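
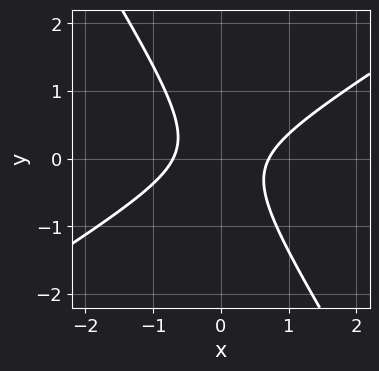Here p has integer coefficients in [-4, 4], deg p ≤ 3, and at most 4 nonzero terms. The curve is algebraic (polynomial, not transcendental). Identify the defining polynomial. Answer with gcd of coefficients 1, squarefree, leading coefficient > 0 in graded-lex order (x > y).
2*x^2 - 2*x*y - 2*y^2 - 1

First, degree: a generic line meets the curve in up to 2 points, so deg p = 2.
Next, against the integer gridlines: no y-intercept at any integer in the box.
Finally, matching integer coefficients to the picture gives p.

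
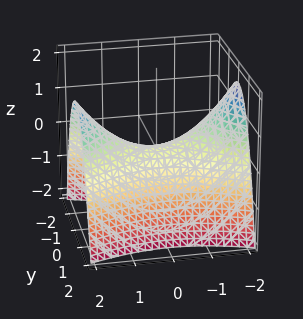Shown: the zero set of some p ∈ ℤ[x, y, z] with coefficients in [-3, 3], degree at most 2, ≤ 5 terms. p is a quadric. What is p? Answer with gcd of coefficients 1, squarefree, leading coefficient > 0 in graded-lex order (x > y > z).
(a) The degree is 2 — a hyperbolic paraboloid; a quadric.
(b) Symmetries: it's symmetric under y → −y, forcing even powers of y; the x ↦ −x reflection is a symmetry, so x appears only in even powers.
(c) Checking where it meets the axes: one x-axis crossing is at x = 0; it crosses the z-axis at the gridline z = 0.
(d) The integer polynomial consistent with all of this is the stated p.

x^2 - 3*y^2 - 3*z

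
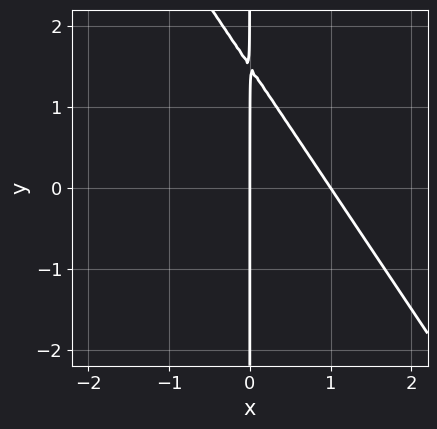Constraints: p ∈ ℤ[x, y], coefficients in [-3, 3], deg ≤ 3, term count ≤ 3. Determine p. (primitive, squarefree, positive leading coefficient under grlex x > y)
3*x^2 + 2*x*y - 3*x

The degree is 2 — the shape is more complex than any degree-1 curve.
From the axis intercepts and sections: every point of the y-axis in the box is on the curve; among the integer gridlines, it crosses the x-axis at x ∈ {0, 1}.
Solving for integer coefficients yields p as stated.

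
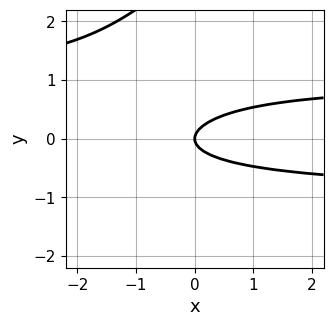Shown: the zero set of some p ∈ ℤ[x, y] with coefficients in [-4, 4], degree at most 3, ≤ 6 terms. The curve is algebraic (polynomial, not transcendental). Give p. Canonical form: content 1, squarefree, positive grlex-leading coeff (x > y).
x*y^2 - y^3 + 3*y^2 - x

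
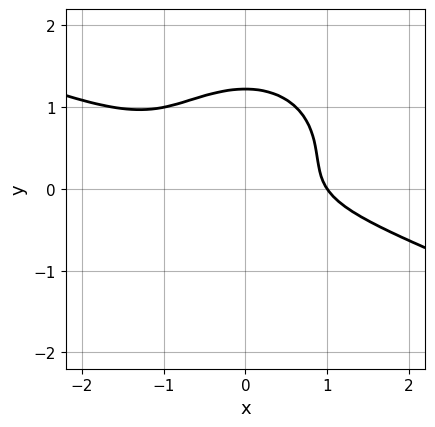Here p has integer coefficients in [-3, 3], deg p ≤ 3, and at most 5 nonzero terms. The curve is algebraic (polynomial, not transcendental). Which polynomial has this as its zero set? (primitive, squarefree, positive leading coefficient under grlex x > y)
(a) The degree is 3 — a generic line meets the curve in up to 3 points.
(b) From the axis intercepts and sections: it crosses the x-axis at the gridline x = 1.
(c) Solving for integer coefficients yields p as stated.

x^3 + 2*x^2*y + 3*y^3 - 3*y^2 - 1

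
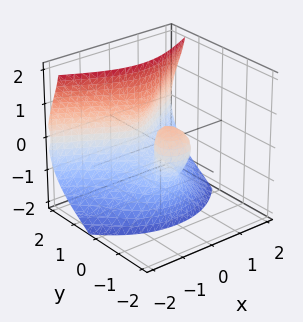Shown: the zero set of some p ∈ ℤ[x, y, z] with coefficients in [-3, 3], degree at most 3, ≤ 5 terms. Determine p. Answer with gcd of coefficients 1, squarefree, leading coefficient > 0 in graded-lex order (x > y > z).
deg p = 3.
Checking where it meets the axes: the y-axis gridline crossings are at y ∈ {-1, 0, 1}; it crosses the x-axis at the gridline x = 0; it crosses the z-axis at the gridline z = 0.
Fitting integer coefficients to these (and the overall shape) gives p.

2*y^3 + 3*y*z^2 - z^3 - 3*x^2 - 2*y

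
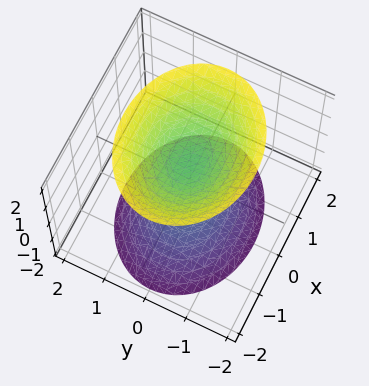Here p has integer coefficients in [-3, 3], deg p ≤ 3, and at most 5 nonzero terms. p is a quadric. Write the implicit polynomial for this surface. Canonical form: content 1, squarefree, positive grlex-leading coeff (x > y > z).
2*x^2 + 3*y^2 - 2*z^2 + 2

I count 2 distinct pieces. Treating them together as one polynomial.
The degree is 2 — two sheets facing apart; a quadric.
Symmetries: mirror symmetry x ↦ −x ⇒ only even powers of x; mirror symmetry y ↦ −y ⇒ only even powers of y; the z ↦ −z reflection is a symmetry, so z appears only in even powers.
Against the integer gridlines: it misses every integer gridline on the x-axis; among the integer gridlines, it crosses the z-axis at z ∈ {-1, 1}; the surface avoids every integer y-axis point in the box.
Solving for integer coefficients yields p as stated.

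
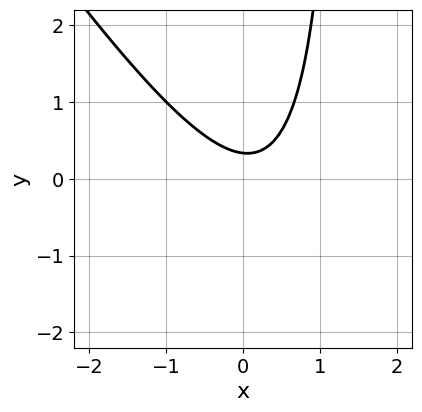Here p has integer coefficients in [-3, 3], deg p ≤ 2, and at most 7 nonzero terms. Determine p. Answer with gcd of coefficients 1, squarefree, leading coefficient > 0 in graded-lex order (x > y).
3*x^2 + 2*x*y - x - 3*y + 1

(a) The degree is 2 — the shape is more complex than any degree-1 curve.
(b) From the axis intercepts and sections: the curve avoids every integer x-axis point in the box.
(c) Together with the visible shape, these determine p as stated.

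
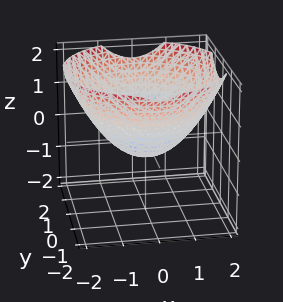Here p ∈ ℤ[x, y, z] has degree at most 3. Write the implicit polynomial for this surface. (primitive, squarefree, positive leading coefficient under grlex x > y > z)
x^2 + y^2 - 2*z - 1

First, deg p = 2.
Next, symmetries: rotational symmetry about the z-axis ⇒ p depends on x, y only through x² + y².
Next, checking where it meets the axes: among the integer gridlines, it crosses the x-axis at x ∈ {-1, 1}; the y-axis gridline crossings are at y ∈ {-1, 1}; a circular section at z = 1 has radius between 1 and 2.
Finally, putting this together gives p.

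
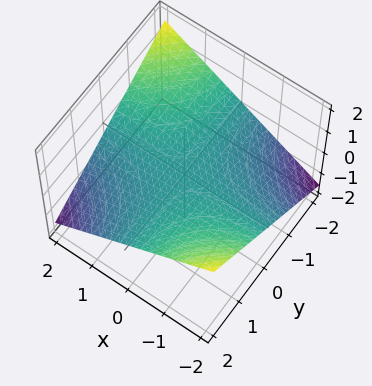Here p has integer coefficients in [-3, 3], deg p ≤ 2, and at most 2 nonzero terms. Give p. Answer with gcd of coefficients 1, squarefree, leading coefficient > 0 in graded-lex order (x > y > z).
x*y + 3*z

deg p = 2.
Checking where it meets the axes: one z-axis crossing is at z = 0; the visible x-axis segment lies entirely on the surface; every point of the y-axis in the box is on the surface.
Together with the visible shape, these determine p as stated.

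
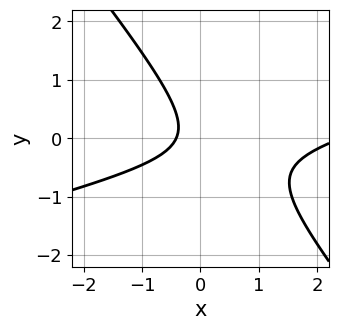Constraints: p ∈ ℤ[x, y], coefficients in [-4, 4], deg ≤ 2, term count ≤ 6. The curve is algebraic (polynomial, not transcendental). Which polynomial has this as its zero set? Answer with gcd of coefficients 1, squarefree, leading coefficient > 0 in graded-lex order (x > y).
x^2 - 3*x*y - 3*y^2 - 2*x - 1

(a) deg p = 2.
(b) From the visible intercepts: no y-intercept at any integer in the box.
(c) These observations pin down the coefficients.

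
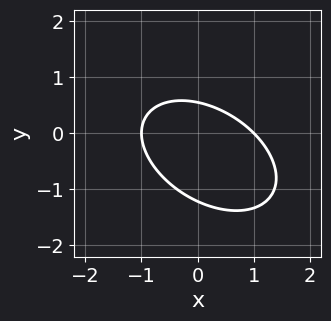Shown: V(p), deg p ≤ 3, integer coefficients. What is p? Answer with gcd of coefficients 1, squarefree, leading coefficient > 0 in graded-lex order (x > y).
deg p = 2. A generic line meets the curve in up to 2 points.
From the visible intercepts: among the integer gridlines, it crosses the x-axis at x ∈ {-1, 1}.
Solving for integer coefficients yields p as stated.

2*x^2 + 2*x*y + 3*y^2 + 2*y - 2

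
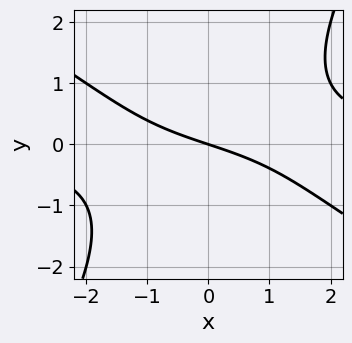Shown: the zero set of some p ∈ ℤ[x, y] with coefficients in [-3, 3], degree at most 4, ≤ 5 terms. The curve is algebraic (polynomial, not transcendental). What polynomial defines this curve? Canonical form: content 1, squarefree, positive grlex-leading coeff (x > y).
First, degree: the shape is more complex than any degree-2 curve, so deg p = 3.
Then, reading off the gridlines: it meets the y-axis at y = 0 (among the integer gridlines); one x-axis crossing is at x = 0.
Finally, putting this together gives p.

x^2*y + x*y^2 - y^3 - x - 3*y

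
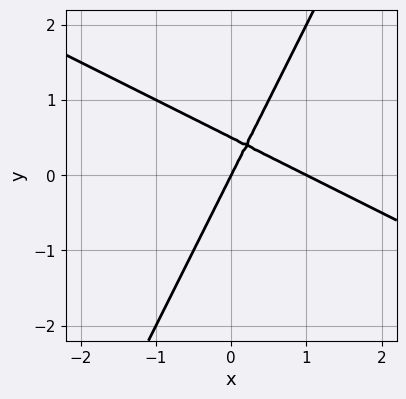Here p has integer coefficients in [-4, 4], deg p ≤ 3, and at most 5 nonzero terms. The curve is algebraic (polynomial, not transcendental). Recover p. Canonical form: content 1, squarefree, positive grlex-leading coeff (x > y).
The degree is 2 — no degree-1 curve has this shape.
From the visible intercepts: one y-axis crossing is at y = 0; the x-axis gridline crossings are at x ∈ {0, 1}.
The integer polynomial consistent with all of this is the stated p.

2*x^2 + 3*x*y - 2*y^2 - 2*x + y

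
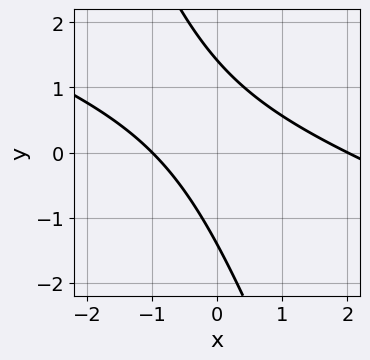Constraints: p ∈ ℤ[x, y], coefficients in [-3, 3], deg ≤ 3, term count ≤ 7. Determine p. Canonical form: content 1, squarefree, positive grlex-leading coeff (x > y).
1. Degree: no degree-1 curve has this shape, so deg p = 2.
2. From the visible intercepts: the x-axis gridline crossings are at x ∈ {-1, 2}.
3. Together with the visible shape, these determine p as stated.

x^2 + 3*x*y + y^2 - x - 2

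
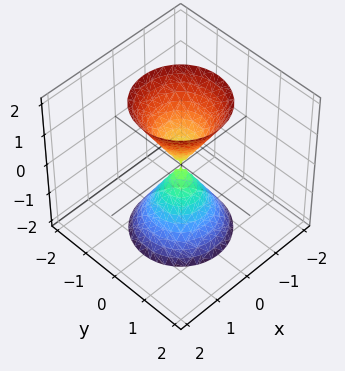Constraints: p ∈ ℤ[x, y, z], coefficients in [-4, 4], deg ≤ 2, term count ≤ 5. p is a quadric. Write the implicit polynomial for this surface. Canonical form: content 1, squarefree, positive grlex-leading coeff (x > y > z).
There are 2 components.
Degree: a double cone through the origin; a quadric, so deg p = 2.
Symmetries: mirror symmetry z ↦ −z ⇒ only even powers of z; the z-axis is an axis of rotation, so x and y enter only as x² + y².
From the visible intercepts: one z-axis crossing is at z = 0; it crosses the y-axis at the gridline y = 0; it meets the x-axis at x = 0 (among the integer gridlines); a circular section at z = 2 has radius between 1 and 2.
These observations pin down the coefficients.

3*x^2 + 3*y^2 - z^2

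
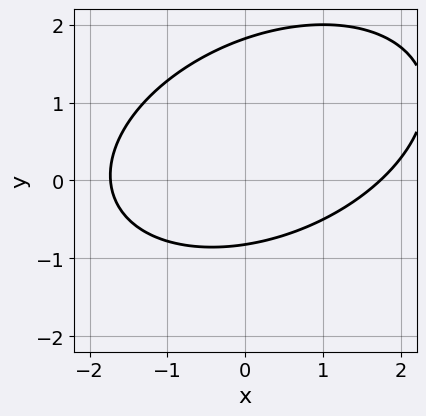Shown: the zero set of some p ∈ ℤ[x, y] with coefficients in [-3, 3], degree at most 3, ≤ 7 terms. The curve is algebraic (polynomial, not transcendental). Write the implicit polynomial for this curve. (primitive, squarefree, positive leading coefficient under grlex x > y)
The degree is 2 — the shape is more complex than any degree-1 curve.
Solving for integer coefficients yields p as stated.

x^2 - x*y + 2*y^2 - 2*y - 3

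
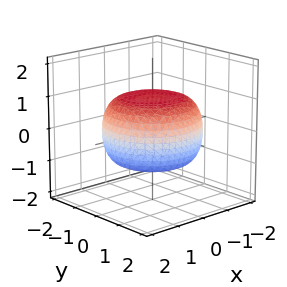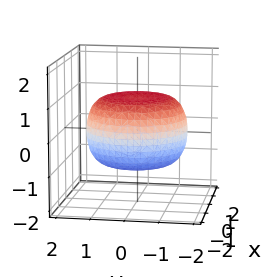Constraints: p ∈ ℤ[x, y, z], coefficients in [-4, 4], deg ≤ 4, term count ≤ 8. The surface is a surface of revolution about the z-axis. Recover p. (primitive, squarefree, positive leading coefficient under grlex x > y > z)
x^4 + 2*x^2*y^2 + y^4 - x^2 - y^2 + 3*z^2 - 3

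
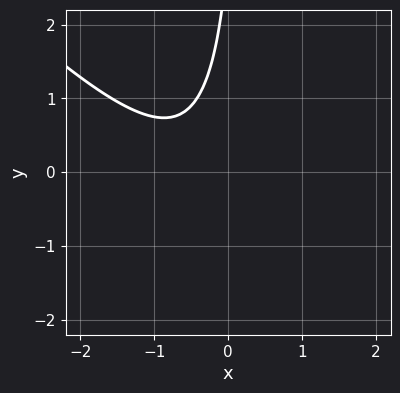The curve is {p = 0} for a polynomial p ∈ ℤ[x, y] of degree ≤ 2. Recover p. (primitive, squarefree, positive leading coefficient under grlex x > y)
3*x^2 + 3*x*y + 3*x - y + 3

1. Degree: a generic line meets the curve in up to 2 points, so deg p = 2.
2. Reading off the gridlines: no y-intercept at any integer in the box; it misses every integer gridline on the x-axis.
3. Solving for integer coefficients yields p as stated.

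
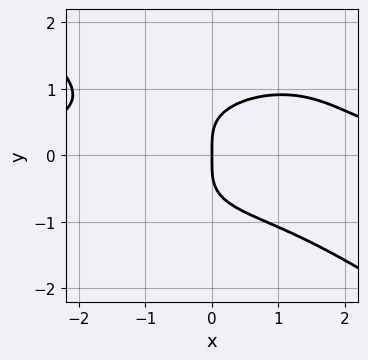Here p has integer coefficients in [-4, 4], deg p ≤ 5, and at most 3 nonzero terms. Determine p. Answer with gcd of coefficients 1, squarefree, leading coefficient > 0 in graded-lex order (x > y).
x^3*y + 3*y^4 - 3*x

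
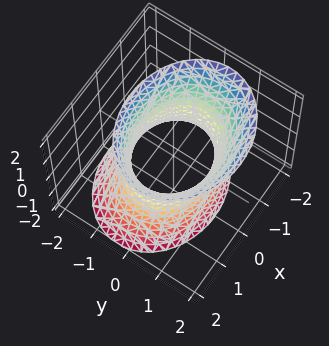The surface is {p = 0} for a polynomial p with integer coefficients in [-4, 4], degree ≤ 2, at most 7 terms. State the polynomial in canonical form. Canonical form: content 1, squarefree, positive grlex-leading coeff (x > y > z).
First, the degree is 2 — a generic line meets the surface in up to 2 points.
Then, checking where it meets the axes: it misses every integer gridline on the z-axis; the y-axis gridline crossings are at y ∈ {-1, 1}.
Finally, fitting integer coefficients to these (and the overall shape) gives p.

2*x^2 + 3*y^2 - y*z - z^2 - 3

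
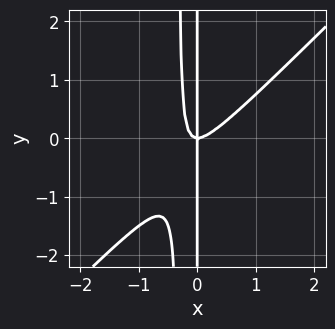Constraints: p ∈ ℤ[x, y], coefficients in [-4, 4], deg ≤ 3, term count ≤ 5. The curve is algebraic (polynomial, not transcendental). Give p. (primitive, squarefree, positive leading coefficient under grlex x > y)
3*x^3 - 3*x^2*y - x*y

1. Degree: the shape is more complex than any degree-2 curve, so deg p = 3.
2. Reading off the gridlines: every point of the y-axis in the box is on the curve; it crosses the x-axis at the gridline x = 0.
3. Assembling these constraints gives the stated polynomial.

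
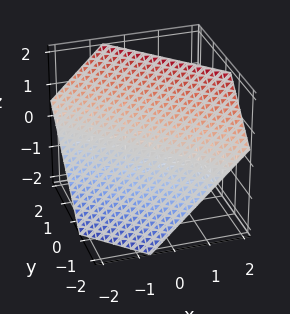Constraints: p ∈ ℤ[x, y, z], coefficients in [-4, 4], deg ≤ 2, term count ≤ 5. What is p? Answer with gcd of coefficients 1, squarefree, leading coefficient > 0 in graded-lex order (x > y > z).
First, degree: every cross-section is a straight line — this is a plane, so deg p = 1.
Finally, putting this together gives p.

3*x + 3*y - 3*z + 2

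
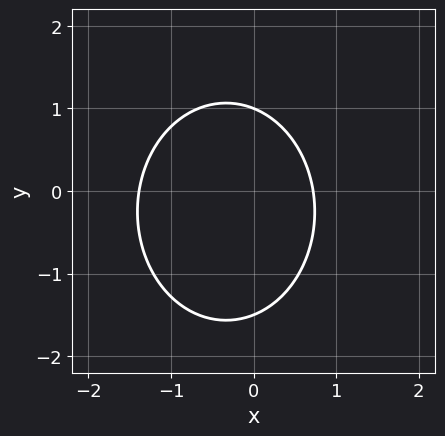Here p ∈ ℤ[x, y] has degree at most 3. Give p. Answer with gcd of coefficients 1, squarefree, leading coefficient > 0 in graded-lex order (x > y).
3*x^2 + 2*y^2 + 2*x + y - 3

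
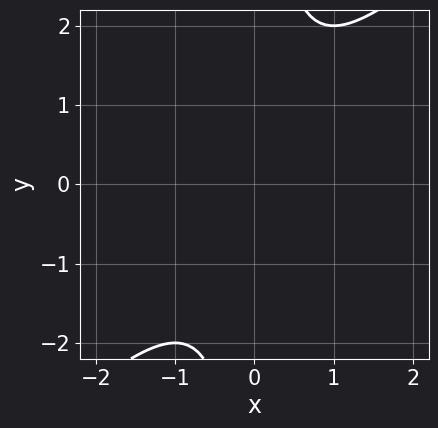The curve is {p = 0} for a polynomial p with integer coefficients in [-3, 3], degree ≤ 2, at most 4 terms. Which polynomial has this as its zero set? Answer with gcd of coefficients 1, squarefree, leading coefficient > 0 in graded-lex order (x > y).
x^2 - x*y + 1

(a) deg p = 2. A generic line meets the curve in up to 2 points.
(b) From the axis intercepts and sections: it misses every integer gridline on the x-axis; it misses every integer gridline on the y-axis.
(c) Putting this together gives p.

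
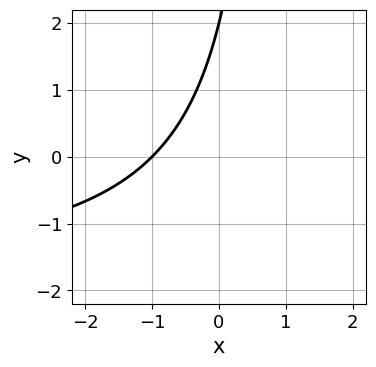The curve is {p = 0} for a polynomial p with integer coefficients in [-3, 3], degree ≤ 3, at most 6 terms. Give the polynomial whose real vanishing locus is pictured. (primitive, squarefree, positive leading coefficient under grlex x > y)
x*y + 2*x - y + 2

First, degree: a generic line meets the curve in up to 2 points, so deg p = 2.
Then, from the visible intercepts: it meets the x-axis at x = -1 (among the integer gridlines); it crosses the y-axis at the gridline y = 2.
Finally, the integer polynomial consistent with all of this is the stated p.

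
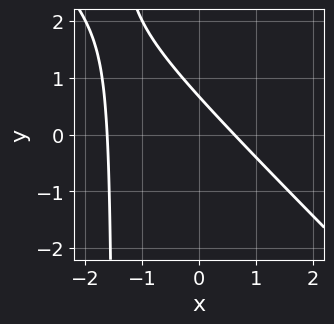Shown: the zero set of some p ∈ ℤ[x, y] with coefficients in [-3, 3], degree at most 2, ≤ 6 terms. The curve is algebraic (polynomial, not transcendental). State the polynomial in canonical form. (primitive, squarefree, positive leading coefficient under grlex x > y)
(a) Degree: no degree-1 curve has this shape, so deg p = 2.
(b) The integer polynomial consistent with all of this is the stated p.

2*x^2 + 2*x*y + 2*x + 3*y - 2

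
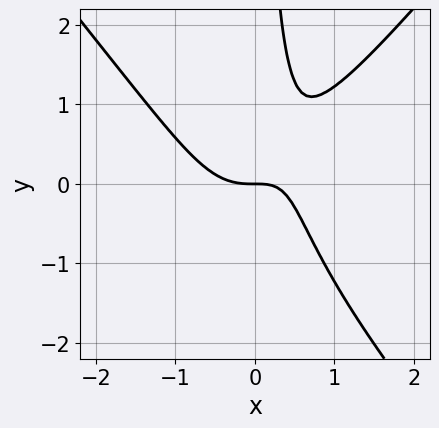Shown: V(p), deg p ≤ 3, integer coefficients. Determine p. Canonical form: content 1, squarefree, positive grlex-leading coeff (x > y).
3*x^3 - 2*x*y^2 - 2*x*y + 2*y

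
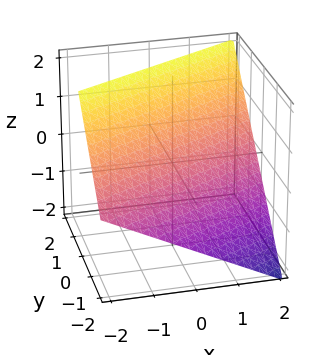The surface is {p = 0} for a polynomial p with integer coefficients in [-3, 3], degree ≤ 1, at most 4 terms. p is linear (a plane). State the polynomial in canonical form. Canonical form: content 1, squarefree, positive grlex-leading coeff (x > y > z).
(a) deg p = 1.
(b) Checking where it meets the axes: one z-axis crossing is at z = 1; it crosses the x-axis at the gridline x = 2; it meets the y-axis at y = -1 (among the integer gridlines).
(c) Fitting integer coefficients to these (and the overall shape) gives p.

x - 2*y + 2*z - 2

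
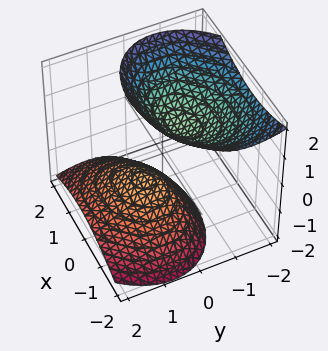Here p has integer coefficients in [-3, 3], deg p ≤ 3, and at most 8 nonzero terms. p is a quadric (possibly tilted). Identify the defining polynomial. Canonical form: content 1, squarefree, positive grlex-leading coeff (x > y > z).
2*x^2 - x*y + 3*y^2 + 3*y*z - 2*z^2 + 2

First, I count 2 distinct pieces. Treating them together as one polynomial.
Next, degree: no degree-1 surface has this shape, so deg p = 2.
Then, observable constraints: it misses every integer gridline on the y-axis; the z-axis gridline crossings are at z ∈ {-1, 1}.
Finally, assembling these constraints gives the stated polynomial.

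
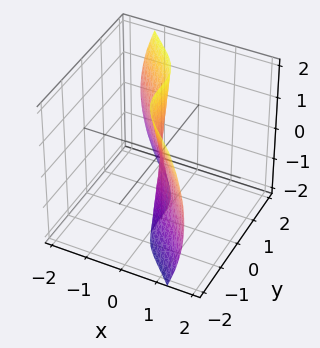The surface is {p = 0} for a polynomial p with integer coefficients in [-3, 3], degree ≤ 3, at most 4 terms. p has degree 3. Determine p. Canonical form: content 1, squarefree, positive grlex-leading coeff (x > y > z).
2*x^3 + x*z^2 + y^3

(a) deg p = 3. The shape is more complex than any degree-2 surface.
(b) Checking where it meets the axes: it meets the y-axis at y = 0 (among the integer gridlines); it meets the x-axis at x = 0 (among the integer gridlines); every point of the z-axis in the box is on the surface.
(c) Matching integer coefficients to the picture gives p.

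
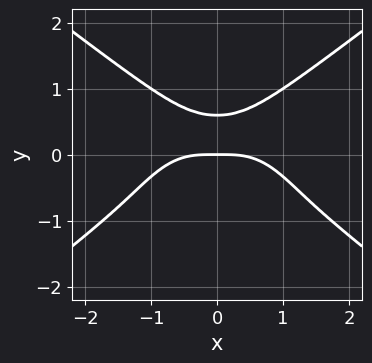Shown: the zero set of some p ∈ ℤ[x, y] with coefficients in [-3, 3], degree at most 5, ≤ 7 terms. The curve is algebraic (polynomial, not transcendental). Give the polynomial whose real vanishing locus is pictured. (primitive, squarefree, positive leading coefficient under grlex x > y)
First, the degree is 4 — no degree-3 curve has this shape.
Next, symmetries: it's symmetric under x → −x, forcing even powers of x.
Next, observable constraints: one y-axis crossing is at y = 0; one x-axis crossing is at x = 0.
Finally, matching integer coefficients to the picture gives p.

x^4 - 3*y^4 + 2*x^2*y - y^3 + y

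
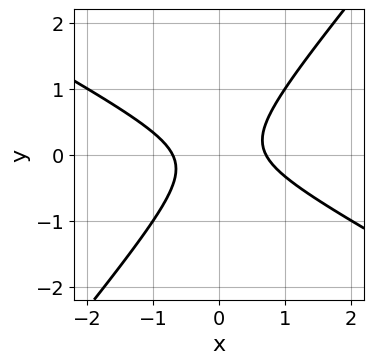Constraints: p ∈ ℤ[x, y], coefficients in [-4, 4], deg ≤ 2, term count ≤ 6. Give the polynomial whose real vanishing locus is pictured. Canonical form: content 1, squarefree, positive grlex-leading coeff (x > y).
2*x^2 + 2*x*y - 3*y^2 - 1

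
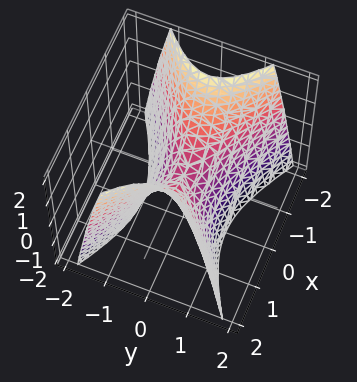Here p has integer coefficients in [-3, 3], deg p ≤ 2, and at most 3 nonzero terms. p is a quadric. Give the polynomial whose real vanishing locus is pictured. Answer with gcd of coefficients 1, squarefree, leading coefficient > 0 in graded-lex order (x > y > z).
x^2 - 2*y^2 - z

(a) The degree is 2 — a saddle surface; a quadric.
(b) Symmetries: it's symmetric under x → −x, forcing even powers of x; the y ↦ −y reflection is a symmetry, so y appears only in even powers.
(c) Reading off the gridlines: it meets the z-axis at z = 0 (among the integer gridlines); it crosses the y-axis at the gridline y = 0.
(d) Putting this together gives p.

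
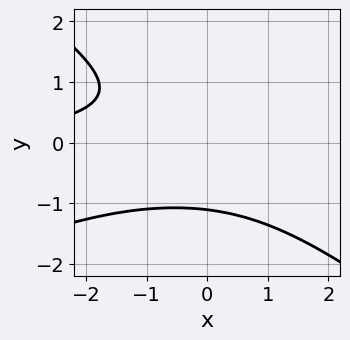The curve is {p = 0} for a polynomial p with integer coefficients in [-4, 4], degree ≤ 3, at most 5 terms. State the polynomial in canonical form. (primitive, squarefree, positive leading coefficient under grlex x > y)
First, degree: no degree-2 curve has this shape, so deg p = 3.
Next, checking where it meets the axes: the curve avoids every integer x-axis point in the box.
Finally, these observations pin down the coefficients.

x^2*y - x*y^2 - 3*y^3 + y - 3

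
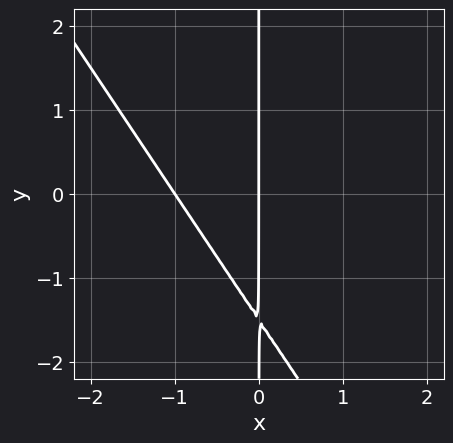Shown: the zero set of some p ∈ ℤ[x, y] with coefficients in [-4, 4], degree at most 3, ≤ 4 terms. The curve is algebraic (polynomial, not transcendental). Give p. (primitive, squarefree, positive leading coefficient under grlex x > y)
The degree is 2 — no degree-1 curve has this shape.
Checking where it meets the axes: every point of the y-axis in the box is on the curve; the x-axis gridline crossings are at x ∈ {-1, 0}.
Solving for integer coefficients yields p as stated.

3*x^2 + 2*x*y + 3*x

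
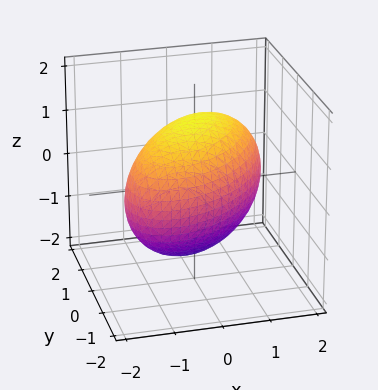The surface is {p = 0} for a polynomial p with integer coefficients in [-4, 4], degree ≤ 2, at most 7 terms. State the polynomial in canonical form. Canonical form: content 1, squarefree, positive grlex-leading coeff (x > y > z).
x^2 - x*y + y^2 + z^2 - 2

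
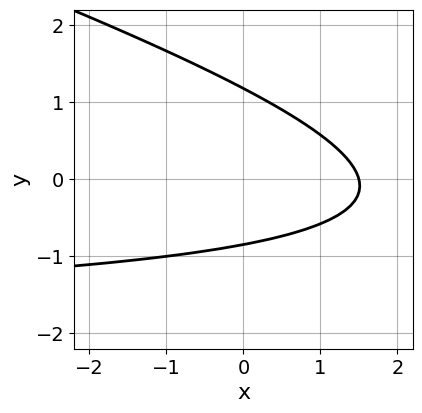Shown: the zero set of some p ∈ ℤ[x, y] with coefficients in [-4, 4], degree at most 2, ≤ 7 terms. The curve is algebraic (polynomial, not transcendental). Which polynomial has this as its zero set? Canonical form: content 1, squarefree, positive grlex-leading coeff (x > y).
x*y + 3*y^2 + 2*x - y - 3

(a) The degree is 2 — no degree-1 curve has this shape.
(b) Putting this together gives p.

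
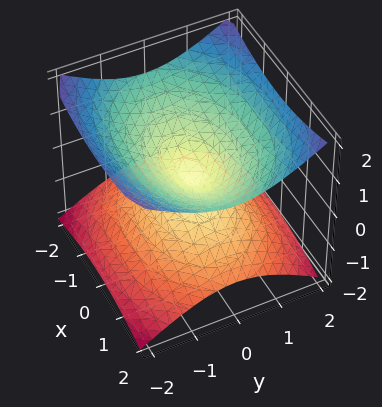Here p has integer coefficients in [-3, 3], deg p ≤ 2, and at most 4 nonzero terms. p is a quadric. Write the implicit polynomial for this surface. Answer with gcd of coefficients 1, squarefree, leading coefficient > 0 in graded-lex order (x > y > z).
x^2 + 2*y^2 - 3*z^2

First, deg p = 2. Two nappes meeting at a single point; a quadric.
Then, symmetries: the y ↦ −y reflection is a symmetry, so y appears only in even powers; it's symmetric under x → −x, forcing even powers of x; the z ↦ −z reflection is a symmetry, so z appears only in even powers.
Next, checking where it meets the axes: one z-axis crossing is at z = 0; it crosses the x-axis at the gridline x = 0; it meets the y-axis at y = 0 (among the integer gridlines).
Finally, the integer polynomial consistent with all of this is the stated p.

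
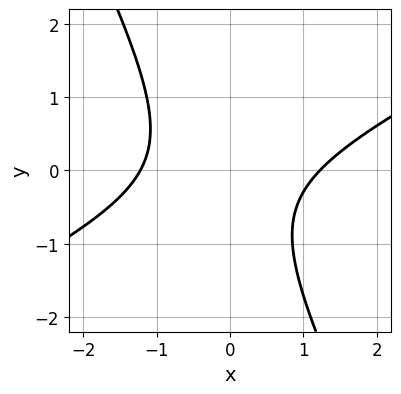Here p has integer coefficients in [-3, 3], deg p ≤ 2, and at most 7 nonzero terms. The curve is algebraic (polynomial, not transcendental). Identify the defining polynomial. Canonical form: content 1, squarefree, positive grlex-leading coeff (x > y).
(a) Degree: no degree-1 curve has this shape, so deg p = 2.
(b) Against the integer gridlines: it misses every integer gridline on the y-axis.
(c) Fitting integer coefficients to these (and the overall shape) gives p.

2*x^2 - 3*x*y - 2*y^2 - y - 3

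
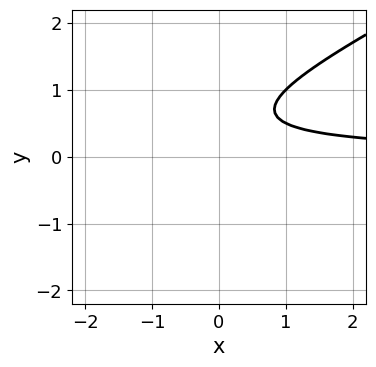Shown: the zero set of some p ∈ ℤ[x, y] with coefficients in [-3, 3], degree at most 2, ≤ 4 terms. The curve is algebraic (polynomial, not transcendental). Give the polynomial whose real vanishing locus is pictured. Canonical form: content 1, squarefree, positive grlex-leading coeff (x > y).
x*y - 2*y^2 + 2*y - 1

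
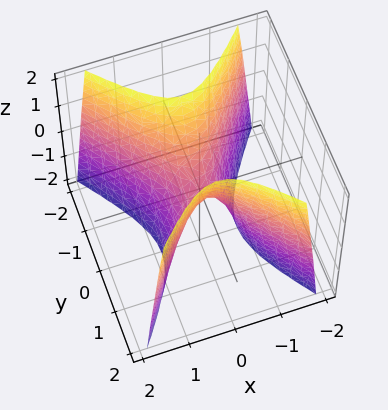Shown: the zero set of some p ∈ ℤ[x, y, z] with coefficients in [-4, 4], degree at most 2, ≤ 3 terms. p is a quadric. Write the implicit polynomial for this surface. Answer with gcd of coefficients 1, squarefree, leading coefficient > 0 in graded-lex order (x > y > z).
3*x^2 - 2*y^2 + z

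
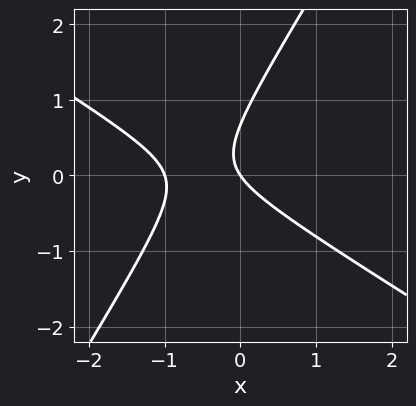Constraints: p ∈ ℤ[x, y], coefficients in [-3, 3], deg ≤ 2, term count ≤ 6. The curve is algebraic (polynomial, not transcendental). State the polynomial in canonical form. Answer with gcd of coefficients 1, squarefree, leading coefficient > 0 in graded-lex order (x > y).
3*x^2 + 3*x*y - 3*y^2 + 3*x + 2*y

First, the degree is 2 — a generic line meets the curve in up to 2 points.
Then, from the visible intercepts: one y-axis crossing is at y = 0; the x-axis gridline crossings are at x ∈ {-1, 0}.
Finally, together with the visible shape, these determine p as stated.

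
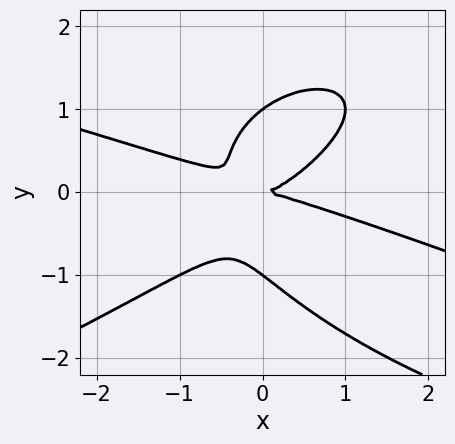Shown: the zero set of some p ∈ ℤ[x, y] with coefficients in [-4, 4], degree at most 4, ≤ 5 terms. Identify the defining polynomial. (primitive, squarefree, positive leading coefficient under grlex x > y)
1. The degree is 4 — no degree-3 curve has this shape.
2. Checking where it meets the axes: it crosses the x-axis at the gridline x = 0; the y-axis gridline crossings are at y ∈ {-1, 0, 1}.
3. Matching integer coefficients to the picture gives p.

2*y^4 + x^3 + 2*x^2*y - 3*x*y^2 - 2*y^2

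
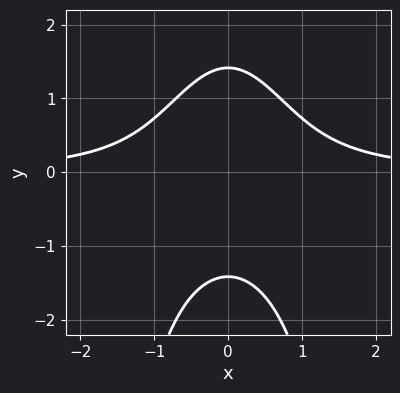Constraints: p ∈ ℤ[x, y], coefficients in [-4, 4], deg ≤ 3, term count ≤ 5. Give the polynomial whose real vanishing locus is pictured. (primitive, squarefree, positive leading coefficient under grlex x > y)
2*x^2*y + y^2 - 2

(a) The degree is 3 — the shape is more complex than any degree-2 curve.
(b) Symmetries: mirror symmetry x ↦ −x ⇒ only even powers of x.
(c) Reading off the gridlines: the curve avoids every integer x-axis point in the box.
(d) Together with the visible shape, these determine p as stated.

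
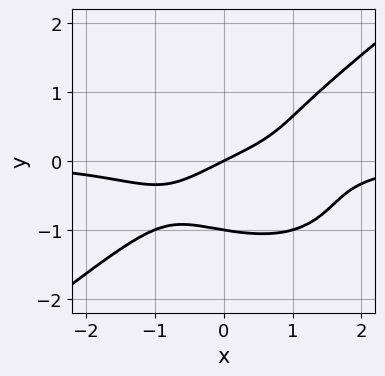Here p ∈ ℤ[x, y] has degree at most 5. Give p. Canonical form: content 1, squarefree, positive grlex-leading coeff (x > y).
x^3*y - 2*y^4 + x - 2*y

First, deg p = 4. No degree-3 curve has this shape.
Next, from the axis intercepts and sections: among the integer gridlines, it crosses the y-axis at y ∈ {-1, 0}; one x-axis crossing is at x = 0.
Finally, assembling these constraints gives the stated polynomial.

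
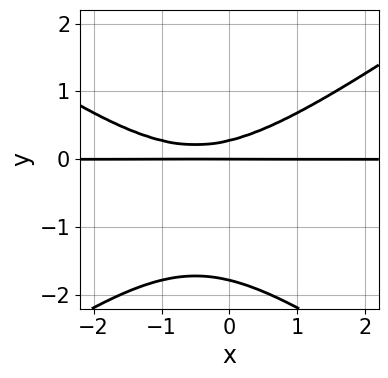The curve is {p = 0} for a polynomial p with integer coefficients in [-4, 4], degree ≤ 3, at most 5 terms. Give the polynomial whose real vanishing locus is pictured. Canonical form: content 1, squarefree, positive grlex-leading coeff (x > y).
x^2*y - 2*y^3 + x*y - 3*y^2 + y

First, degree: the shape is more complex than any degree-2 curve, so deg p = 3.
Next, from the axis intercepts and sections: it meets the y-axis at y = 0 (among the integer gridlines); the visible x-axis segment lies entirely on the curve.
Finally, the integer polynomial consistent with all of this is the stated p.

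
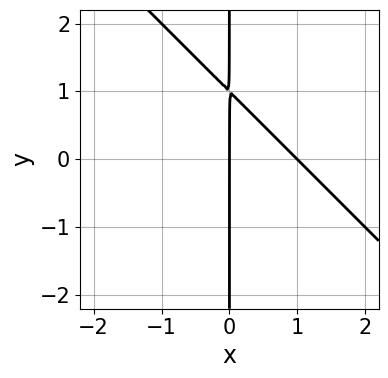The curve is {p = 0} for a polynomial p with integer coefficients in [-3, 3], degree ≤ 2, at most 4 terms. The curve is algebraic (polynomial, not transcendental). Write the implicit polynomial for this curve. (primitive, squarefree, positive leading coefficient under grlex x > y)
deg p = 2.
Observable constraints: every point of the y-axis in the box is on the curve; among the integer gridlines, it crosses the x-axis at x ∈ {0, 1}.
These observations pin down the coefficients.

x^2 + x*y - x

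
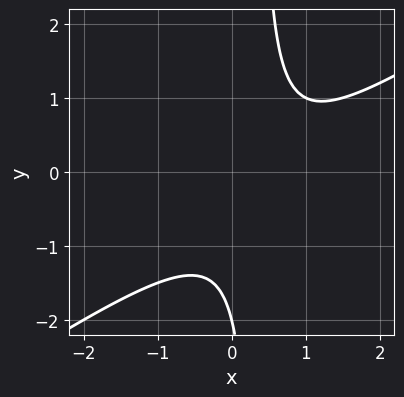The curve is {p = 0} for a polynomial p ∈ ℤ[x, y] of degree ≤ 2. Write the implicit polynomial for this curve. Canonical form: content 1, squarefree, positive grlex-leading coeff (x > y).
2*x^2 - 3*x*y - 2*x + y + 2

1. The degree is 2 — a generic line meets the curve in up to 2 points.
2. Observable constraints: one y-axis crossing is at y = -2; no x-intercept at any integer in the box.
3. Fitting integer coefficients to these (and the overall shape) gives p.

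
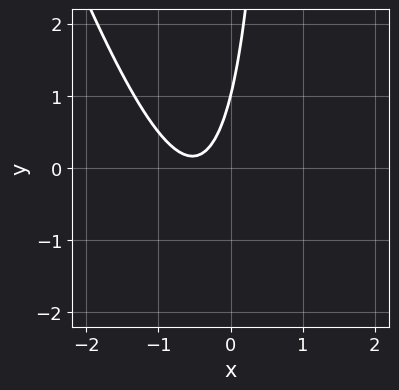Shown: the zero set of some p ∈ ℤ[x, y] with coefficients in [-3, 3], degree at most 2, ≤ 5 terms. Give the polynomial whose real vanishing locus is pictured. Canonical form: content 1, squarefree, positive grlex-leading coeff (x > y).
(a) Degree: no degree-1 curve has this shape, so deg p = 2.
(b) Reading off the gridlines: the curve avoids every integer x-axis point in the box; one y-axis crossing is at y = 1.
(c) Assembling these constraints gives the stated polynomial.

3*x^2 + x*y + 3*x - y + 1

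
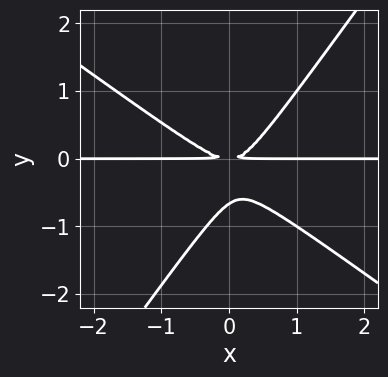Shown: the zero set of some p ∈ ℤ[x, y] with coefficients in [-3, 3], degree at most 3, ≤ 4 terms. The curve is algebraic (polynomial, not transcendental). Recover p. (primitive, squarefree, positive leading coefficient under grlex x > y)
(a) The degree is 3 — a generic line meets the curve in up to 3 points.
(b) Checking where it meets the axes: the visible x-axis segment lies entirely on the curve.
(c) Matching integer coefficients to the picture gives p.

3*x^2*y + 2*x*y^2 - 3*y^3 - 2*y^2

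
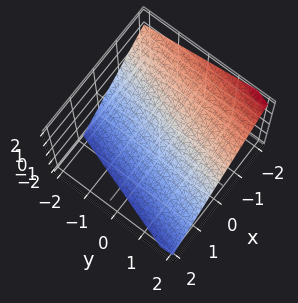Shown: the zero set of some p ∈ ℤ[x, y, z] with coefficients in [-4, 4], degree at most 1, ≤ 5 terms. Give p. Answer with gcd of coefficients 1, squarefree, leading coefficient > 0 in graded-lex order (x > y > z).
3*x - y + 3*z + 2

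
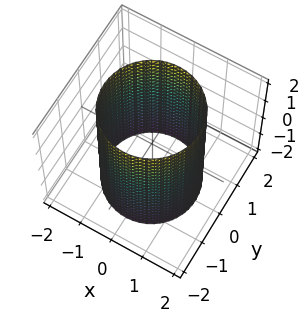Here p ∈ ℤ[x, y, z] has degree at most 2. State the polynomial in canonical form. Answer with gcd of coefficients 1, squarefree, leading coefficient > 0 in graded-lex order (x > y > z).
x^2 + y^2 - 2

1. The degree is 2 — a cylinder; a quadric.
2. Symmetries: every cross-section ⟂ z is a circle, so x, y appear only via x² + y²; the z ↦ −z reflection is a symmetry, so z appears only in even powers.
3. Against the integer gridlines: a circular section at z = -2 has radius between 1 and 2; the surface avoids every integer z-axis point in the box.
4. The integer polynomial consistent with all of this is the stated p.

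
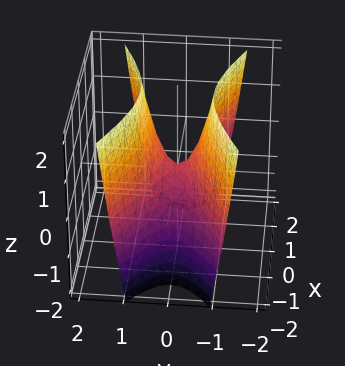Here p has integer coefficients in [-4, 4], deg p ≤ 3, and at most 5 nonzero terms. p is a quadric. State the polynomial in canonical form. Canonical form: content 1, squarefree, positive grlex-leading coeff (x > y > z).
x^2 - 3*y^2 + z

(a) The degree is 2 — a saddle surface; a quadric.
(b) Symmetries: the x ↦ −x reflection is a symmetry, so x appears only in even powers; it's symmetric under y → −y, forcing even powers of y.
(c) From the visible intercepts: one y-axis crossing is at y = 0; one z-axis crossing is at z = 0; it crosses the x-axis at the gridline x = 0.
(d) These observations pin down the coefficients.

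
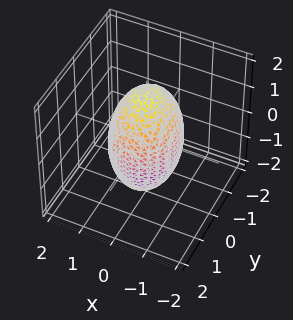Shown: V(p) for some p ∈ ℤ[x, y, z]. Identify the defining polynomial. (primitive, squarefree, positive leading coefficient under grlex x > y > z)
(a) Degree: bounded and convex; a quadric, so deg p = 2.
(b) Symmetries: the z ↦ −z reflection is a symmetry, so z appears only in even powers; the y ↦ −y reflection is a symmetry, so y appears only in even powers; it's symmetric under x → −x, forcing even powers of x.
(c) Checking where it meets the axes: among the integer gridlines, it crosses the x-axis at x ∈ {-1, 1}.
(d) Putting this together gives p.

3*x^2 + 2*y^2 + z^2 - 3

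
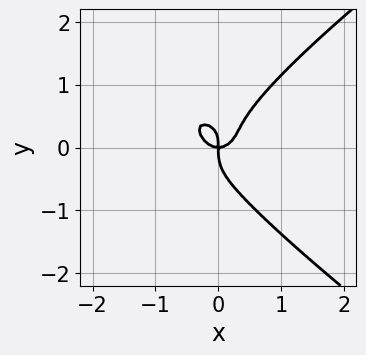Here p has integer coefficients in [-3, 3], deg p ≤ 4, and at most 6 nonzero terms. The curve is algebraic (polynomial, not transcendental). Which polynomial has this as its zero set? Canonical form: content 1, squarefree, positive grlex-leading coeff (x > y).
x^2*y^2 - 2*y^4 + 2*x^3 + x*y^2 - x*y

deg p = 4. No degree-3 curve has this shape.
Observable constraints: it meets the y-axis at y = 0 (among the integer gridlines); it crosses the x-axis at the gridline x = 0.
Fitting integer coefficients to these (and the overall shape) gives p.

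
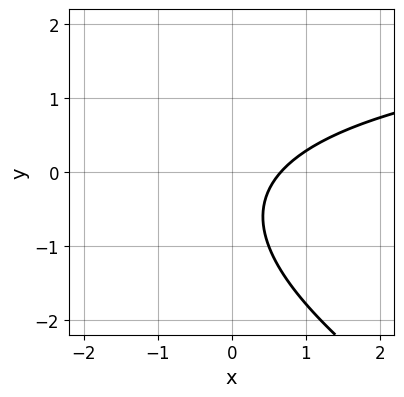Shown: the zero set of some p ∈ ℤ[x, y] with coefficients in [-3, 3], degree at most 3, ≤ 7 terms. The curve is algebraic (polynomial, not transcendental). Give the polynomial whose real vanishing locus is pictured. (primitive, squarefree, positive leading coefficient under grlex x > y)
deg p = 2.
Observable constraints: it misses every integer gridline on the y-axis.
Assembling these constraints gives the stated polynomial.

x*y + 2*y^2 - 3*x + 2*y + 2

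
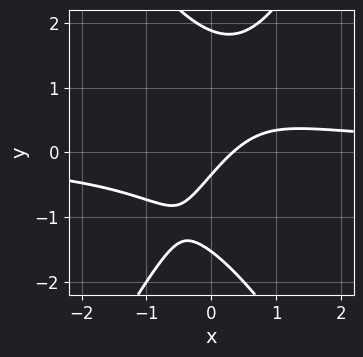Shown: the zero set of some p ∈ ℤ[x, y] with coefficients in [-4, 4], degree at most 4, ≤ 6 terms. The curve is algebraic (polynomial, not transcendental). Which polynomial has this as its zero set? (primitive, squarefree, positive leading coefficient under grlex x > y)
1. deg p = 3. No degree-2 curve has this shape.
2. Matching integer coefficients to the picture gives p.

3*x^2*y - y^3 - 3*x + 3*y + 1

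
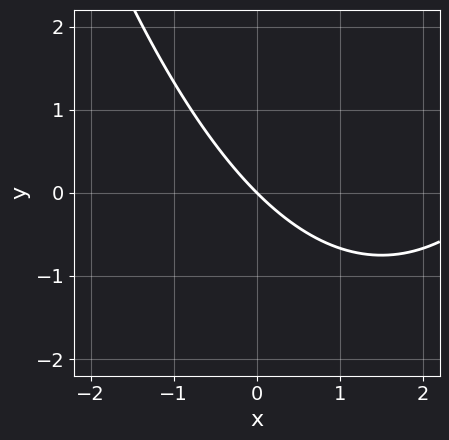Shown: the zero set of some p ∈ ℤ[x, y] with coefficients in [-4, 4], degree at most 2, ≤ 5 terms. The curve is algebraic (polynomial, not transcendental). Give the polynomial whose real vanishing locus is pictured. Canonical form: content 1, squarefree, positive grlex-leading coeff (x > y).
x^2 - 3*x - 3*y

The degree is 2 — a generic line meets the curve in up to 2 points.
From the visible intercepts: it crosses the y-axis at the gridline y = 0; it crosses the x-axis at the gridline x = 0.
Assembling these constraints gives the stated polynomial.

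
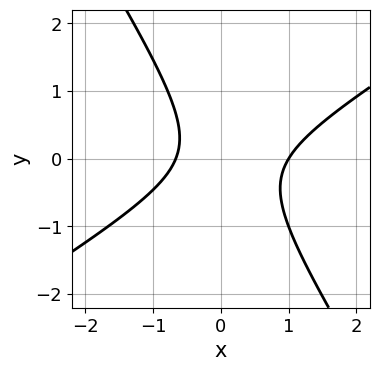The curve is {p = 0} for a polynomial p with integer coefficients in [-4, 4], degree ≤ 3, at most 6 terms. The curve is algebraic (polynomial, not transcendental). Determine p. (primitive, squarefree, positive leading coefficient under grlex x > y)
3*x^2 - 3*x*y - 3*y^2 - x - 2

Degree: a generic line meets the curve in up to 2 points, so deg p = 2.
Checking where it meets the axes: one x-axis crossing is at x = 1; the curve avoids every integer y-axis point in the box.
Fitting integer coefficients to these (and the overall shape) gives p.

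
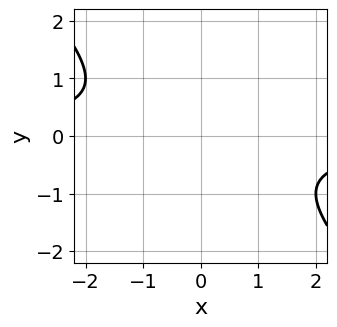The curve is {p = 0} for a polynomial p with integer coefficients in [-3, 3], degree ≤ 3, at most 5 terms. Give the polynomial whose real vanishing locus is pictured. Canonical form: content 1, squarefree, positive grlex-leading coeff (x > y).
x*y + y^2 + 1

Degree: no degree-1 curve has this shape, so deg p = 2.
Against the integer gridlines: the curve avoids every integer y-axis point in the box; the curve avoids every integer x-axis point in the box.
These observations pin down the coefficients.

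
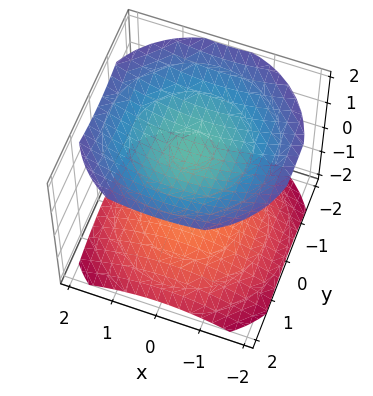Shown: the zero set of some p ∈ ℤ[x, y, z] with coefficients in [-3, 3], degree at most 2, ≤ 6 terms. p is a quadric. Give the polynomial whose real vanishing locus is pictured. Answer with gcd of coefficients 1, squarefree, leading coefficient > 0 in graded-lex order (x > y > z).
x^2 + y^2 - 2*z^2 + 3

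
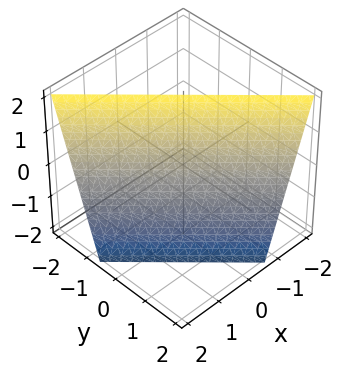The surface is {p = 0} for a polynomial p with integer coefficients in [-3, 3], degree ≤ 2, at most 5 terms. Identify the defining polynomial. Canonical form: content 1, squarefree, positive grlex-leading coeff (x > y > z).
deg p = 1. The surface is flat (a plane).
Against the integer gridlines: it meets the z-axis at z = 2 (among the integer gridlines).
These observations pin down the coefficients.

3*x + 3*y + z - 2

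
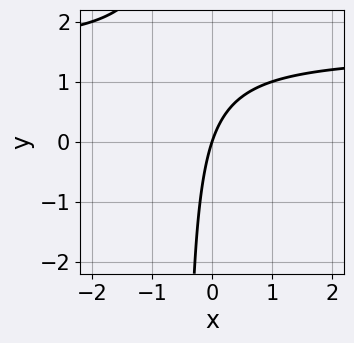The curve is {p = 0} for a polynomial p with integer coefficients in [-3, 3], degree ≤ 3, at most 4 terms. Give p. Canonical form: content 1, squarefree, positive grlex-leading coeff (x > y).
2*x*y - 3*x + y

deg p = 2. A generic line meets the curve in up to 2 points.
Against the integer gridlines: one y-axis crossing is at y = 0; it crosses the x-axis at the gridline x = 0.
Fitting integer coefficients to these (and the overall shape) gives p.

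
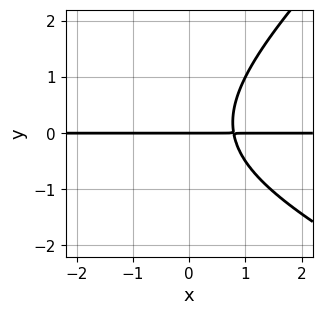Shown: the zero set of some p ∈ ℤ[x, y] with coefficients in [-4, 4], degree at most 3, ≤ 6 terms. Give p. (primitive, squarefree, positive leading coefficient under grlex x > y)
(a) Degree: a generic line meets the curve in up to 3 points, so deg p = 3.
(b) Checking where it meets the axes: every point of the x-axis in the box is on the curve; it crosses the y-axis at the gridline y = 0.
(c) Solving for integer coefficients yields p as stated.

x^2*y + x*y^2 - 2*y^3 + 3*x*y - 3*y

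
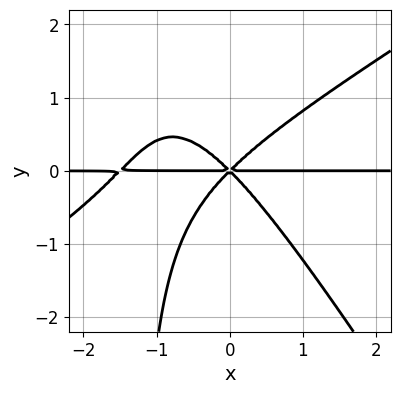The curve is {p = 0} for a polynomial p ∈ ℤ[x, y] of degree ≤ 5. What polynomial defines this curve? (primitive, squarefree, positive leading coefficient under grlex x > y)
The degree is 4 — a generic line meets the curve in up to 4 points.
From the axis intercepts and sections: every point of the x-axis in the box is on the curve; it meets the y-axis at y = 0 (among the integer gridlines).
Putting this together gives p.

2*x^3*y - 2*x^2*y^2 - 2*x*y^3 + 3*x^2*y - 3*y^3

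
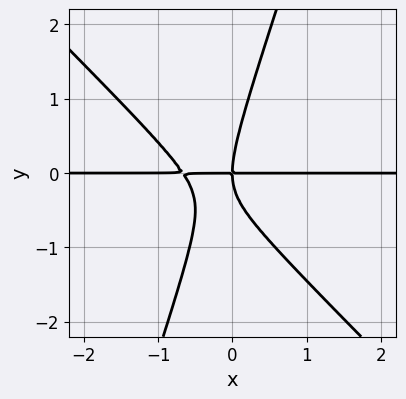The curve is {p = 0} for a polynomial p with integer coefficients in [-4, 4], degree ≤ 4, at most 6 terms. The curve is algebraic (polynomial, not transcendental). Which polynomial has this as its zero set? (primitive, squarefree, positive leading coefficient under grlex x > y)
3*x^2*y + 2*x*y^2 - y^3 + 2*x*y

1. Degree: the shape is more complex than any degree-2 curve, so deg p = 3.
2. From the visible intercepts: it meets the y-axis at y = 0 (among the integer gridlines); every point of the x-axis in the box is on the curve.
3. The integer polynomial consistent with all of this is the stated p.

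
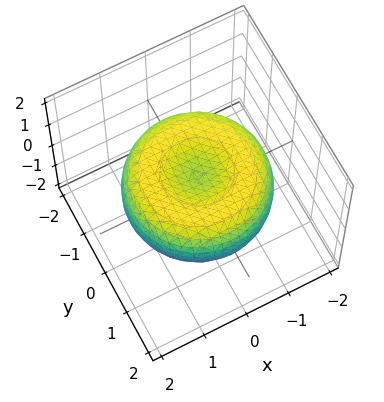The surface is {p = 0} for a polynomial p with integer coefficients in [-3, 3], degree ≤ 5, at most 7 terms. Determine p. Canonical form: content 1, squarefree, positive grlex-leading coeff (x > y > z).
x^4 + 2*x^2*y^2 + y^4 - 2*x^2 - 2*y^2 + 3*z^2 - 1

First, deg p = 4. No degree-3 surface has this shape.
Next, by symmetry, every cross-section ⟂ z is a circle, so x, y appear only via x² + y².
Next, reading off the gridlines: a circular section at z = 0 has radius between 1 and 2.
Finally, fitting integer coefficients to these (and the overall shape) gives p.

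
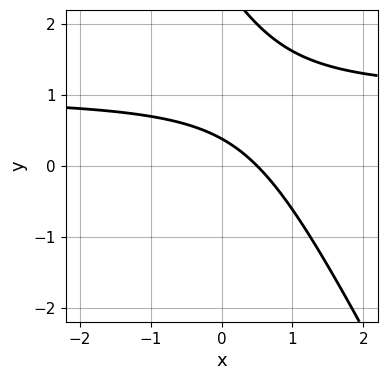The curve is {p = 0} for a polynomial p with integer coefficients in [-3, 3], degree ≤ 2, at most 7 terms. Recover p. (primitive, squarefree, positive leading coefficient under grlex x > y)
Degree: the shape is more complex than any degree-1 curve, so deg p = 2.
Matching integer coefficients to the picture gives p.

2*x*y + y^2 - 2*x - 3*y + 1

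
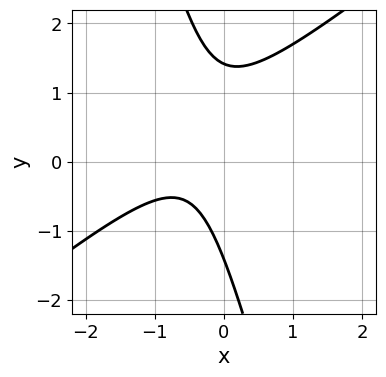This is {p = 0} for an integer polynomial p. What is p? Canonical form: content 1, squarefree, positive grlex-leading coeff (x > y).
First, degree: the shape is more complex than any degree-1 curve, so deg p = 2.
Next, from the visible intercepts: it misses every integer gridline on the x-axis.
Finally, matching integer coefficients to the picture gives p.

3*x^2 - 3*x*y - y^2 + 3*x + 2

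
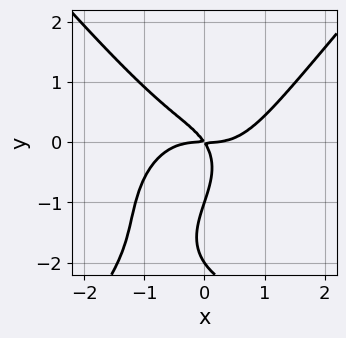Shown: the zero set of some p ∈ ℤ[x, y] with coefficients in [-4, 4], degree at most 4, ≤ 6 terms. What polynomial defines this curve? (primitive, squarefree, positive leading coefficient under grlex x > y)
(a) deg p = 4.
(b) Checking where it meets the axes: it meets the x-axis at x = 0 (among the integer gridlines); the y-axis gridline crossings are at y ∈ {-2, -1, 0}.
(c) Fitting integer coefficients to these (and the overall shape) gives p.

2*x^4 - y^4 - 3*y^3 - 3*x*y - 2*y^2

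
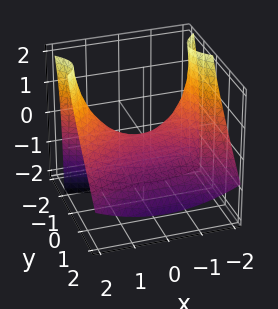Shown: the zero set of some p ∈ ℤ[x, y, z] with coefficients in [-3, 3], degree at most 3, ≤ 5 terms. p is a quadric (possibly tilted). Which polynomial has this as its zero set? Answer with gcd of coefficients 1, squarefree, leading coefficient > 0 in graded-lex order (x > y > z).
x^2 - 3*y^2 - 3*y*z - 3*z

First, the degree is 2 — a generic line meets the surface in up to 2 points.
Next, checking where it meets the axes: one y-axis crossing is at y = 0; it crosses the z-axis at the gridline z = 0; one x-axis crossing is at x = 0.
Finally, solving for integer coefficients yields p as stated.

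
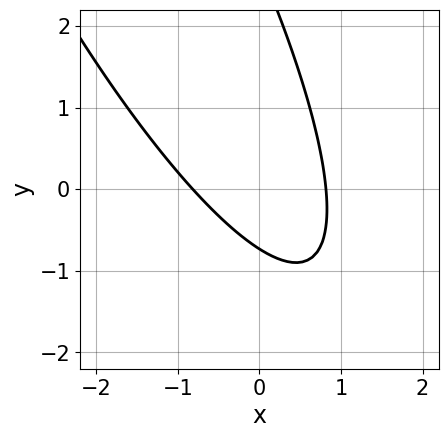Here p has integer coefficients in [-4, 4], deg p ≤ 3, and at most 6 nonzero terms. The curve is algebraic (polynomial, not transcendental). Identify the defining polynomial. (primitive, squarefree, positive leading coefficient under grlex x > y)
Degree: no degree-1 curve has this shape, so deg p = 2.
Matching integer coefficients to the picture gives p.

3*x^2 + 3*x*y + y^2 - 2*y - 2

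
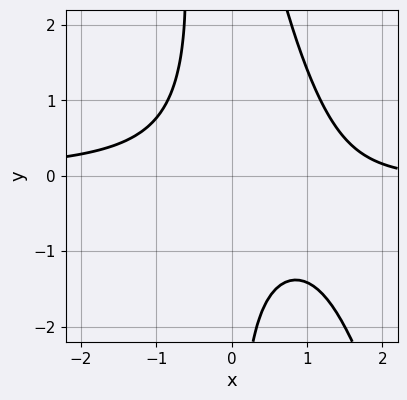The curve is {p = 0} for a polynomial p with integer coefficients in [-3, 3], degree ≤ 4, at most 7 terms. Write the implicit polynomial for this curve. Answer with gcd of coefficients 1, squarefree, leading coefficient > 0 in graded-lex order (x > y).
3*x^2*y + x*y^2 - 3*x*y + x - 3

(a) The degree is 3 — a generic line meets the curve in up to 3 points.
(b) Against the integer gridlines: it misses every integer gridline on the y-axis; the curve avoids every integer x-axis point in the box.
(c) Matching integer coefficients to the picture gives p.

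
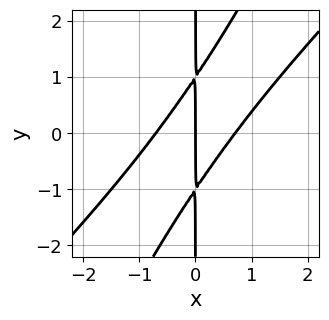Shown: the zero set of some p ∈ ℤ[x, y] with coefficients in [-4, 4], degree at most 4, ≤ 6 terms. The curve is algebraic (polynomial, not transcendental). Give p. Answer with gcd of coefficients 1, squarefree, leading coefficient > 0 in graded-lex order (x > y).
First, the degree is 3 — a generic line meets the curve in up to 3 points.
Then, checking where it meets the axes: one x-axis crossing is at x = 0; the visible y-axis segment lies entirely on the curve.
Finally, together with the visible shape, these determine p as stated.

2*x^3 - 3*x^2*y + x*y^2 - x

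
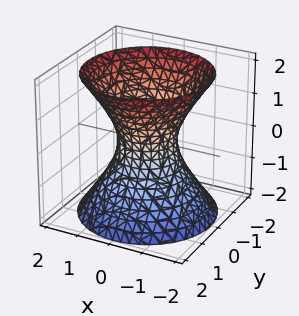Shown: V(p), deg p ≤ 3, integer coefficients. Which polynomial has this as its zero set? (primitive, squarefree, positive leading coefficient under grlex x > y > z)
3*x^2 + 3*y^2 - 2*z^2 - 2

(a) The degree is 2 — an hourglass — one-sheet hyperboloid; a quadric.
(b) Symmetry: every cross-section ⟂ z is a circle, so x, y appear only via x² + y²; mirror symmetry z ↦ −z ⇒ only even powers of z.
(c) Against the integer gridlines: the surface avoids every integer z-axis point in the box; a circular section at z = -1 has radius between 1 and 2.
(d) Putting this together gives p.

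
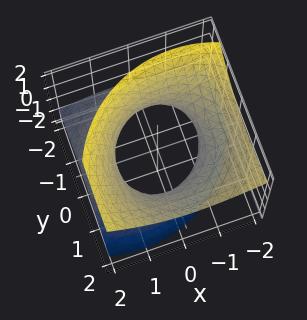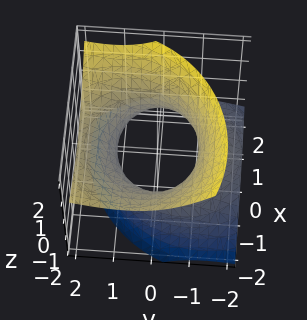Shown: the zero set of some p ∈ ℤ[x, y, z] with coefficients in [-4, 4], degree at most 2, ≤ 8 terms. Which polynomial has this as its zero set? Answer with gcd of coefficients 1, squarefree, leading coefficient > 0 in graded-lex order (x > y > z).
2*x^2 + 2*x*z + 2*y^2 - 3*y*z - 3*z^2 - 3

First, deg p = 2. A generic line meets the surface in up to 2 points.
Then, from the axis intercepts and sections: the surface avoids every integer z-axis point in the box.
Finally, assembling these constraints gives the stated polynomial.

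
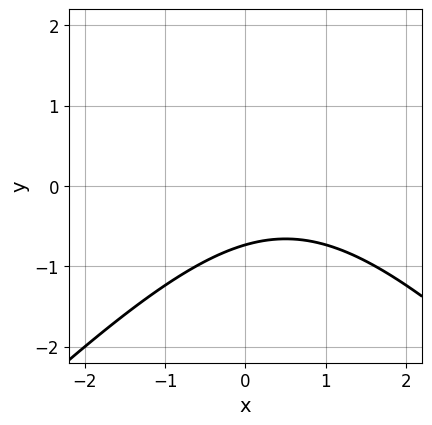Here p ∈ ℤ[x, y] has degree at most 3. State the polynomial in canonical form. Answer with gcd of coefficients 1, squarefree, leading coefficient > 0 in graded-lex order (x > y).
deg p = 2.
Reading off the gridlines: it misses every integer gridline on the x-axis.
Together with the visible shape, these determine p as stated.

x^2 - y^2 - x + 2*y + 2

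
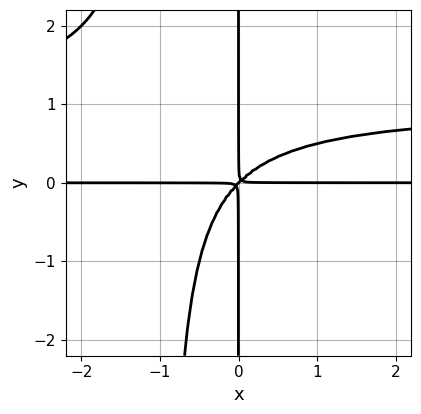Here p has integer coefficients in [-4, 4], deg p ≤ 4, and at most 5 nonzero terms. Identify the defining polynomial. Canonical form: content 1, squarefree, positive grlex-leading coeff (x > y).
x^2*y^2 - x^2*y + x*y^2

1. Degree: a generic line meets the curve in up to 4 points, so deg p = 4.
2. From the visible intercepts: the visible y-axis segment lies entirely on the curve; the visible x-axis segment lies entirely on the curve.
3. These observations pin down the coefficients.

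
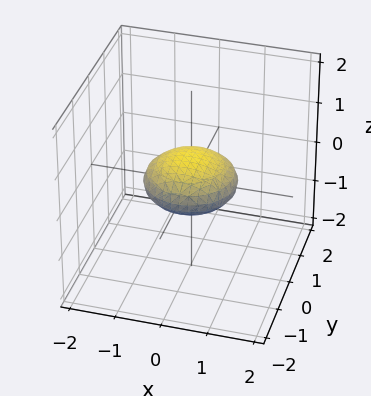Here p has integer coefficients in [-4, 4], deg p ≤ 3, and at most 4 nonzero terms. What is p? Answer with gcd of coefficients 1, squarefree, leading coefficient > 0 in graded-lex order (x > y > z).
x^2 + y^2 + 3*z^2 - 1

The degree is 2 — bounded and convex; a quadric.
Symmetry: the surface is invariant under rotation about z: p = q(x² + y², z); it's symmetric under z → −z, forcing even powers of z.
Against the integer gridlines: among the integer gridlines, it crosses the x-axis at x ∈ {-1, 1}; a circular section at z = 0 has radius exactly 1.
Fitting integer coefficients to these (and the overall shape) gives p. Check: (0, 1, 0) on the y-axis lies on the surface, and p(0, 1, 0) = 0. ✓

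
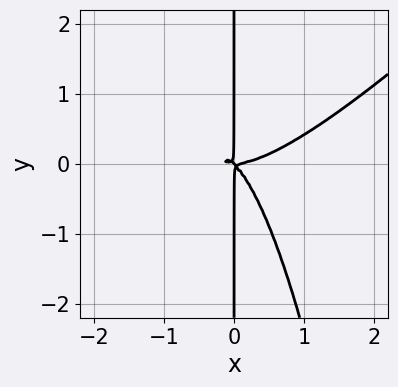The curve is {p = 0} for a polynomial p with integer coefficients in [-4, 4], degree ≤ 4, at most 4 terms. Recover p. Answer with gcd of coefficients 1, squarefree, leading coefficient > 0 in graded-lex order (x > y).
x^4 - x^3*y - x^2*y - x*y^2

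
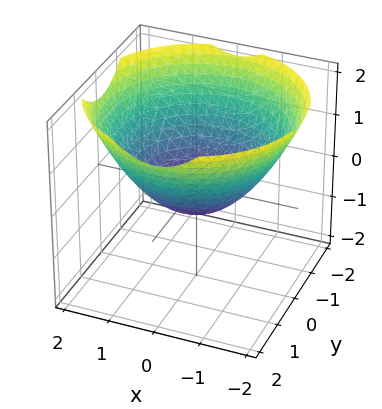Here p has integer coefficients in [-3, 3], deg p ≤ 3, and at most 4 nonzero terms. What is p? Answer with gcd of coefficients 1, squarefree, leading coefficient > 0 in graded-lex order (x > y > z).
First, the degree is 2 — a generic line meets the surface in up to 2 points.
Then, symmetry: the surface is invariant under rotation about z: p = q(x² + y², z).
Then, from the visible intercepts: the y-axis gridline crossings are at y ∈ {-1, 1}; a circular section at z = 1 has radius between 1 and 2.
Finally, the integer polynomial consistent with all of this is the stated p. Check: (-1, 0, 0) on the x-axis lies on the surface, and p(-1, 0, 0) = 0. ✓

x^2 + y^2 - 2*z - 1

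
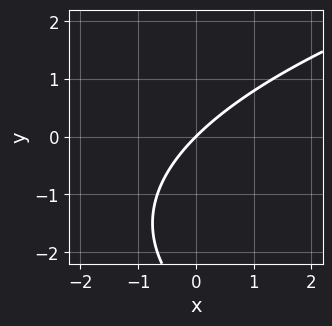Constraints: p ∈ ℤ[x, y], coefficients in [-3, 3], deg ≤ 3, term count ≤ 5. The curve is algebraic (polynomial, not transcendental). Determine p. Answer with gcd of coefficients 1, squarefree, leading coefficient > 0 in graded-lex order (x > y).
y^2 - 3*x + 3*y

1. deg p = 2. A generic line meets the curve in up to 2 points.
2. From the axis intercepts and sections: it crosses the y-axis at the gridline y = 0; it crosses the x-axis at the gridline x = 0.
3. Matching integer coefficients to the picture gives p.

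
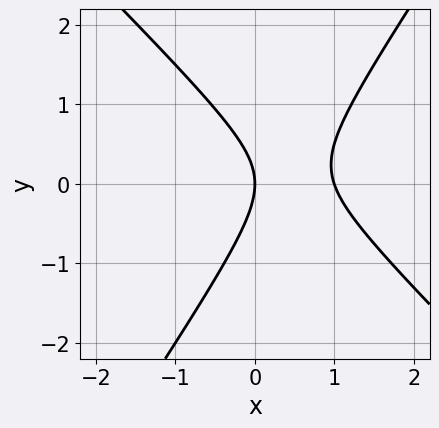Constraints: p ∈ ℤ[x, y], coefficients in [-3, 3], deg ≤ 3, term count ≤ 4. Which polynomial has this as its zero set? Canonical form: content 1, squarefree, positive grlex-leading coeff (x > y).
1. Degree: a generic line meets the curve in up to 2 points, so deg p = 2.
2. Against the integer gridlines: the x-axis gridline crossings are at x ∈ {0, 1}; it crosses the y-axis at the gridline y = 0.
3. Matching integer coefficients to the picture gives p.

3*x^2 + x*y - 2*y^2 - 3*x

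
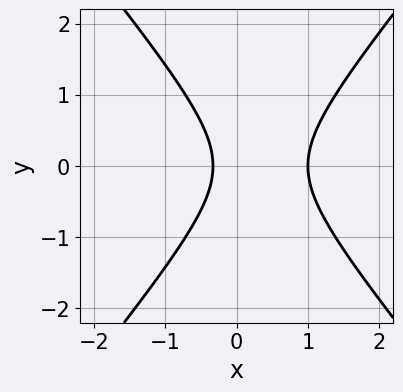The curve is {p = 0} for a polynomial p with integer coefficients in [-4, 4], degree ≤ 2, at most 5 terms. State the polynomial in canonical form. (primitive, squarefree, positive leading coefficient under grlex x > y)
3*x^2 - 2*y^2 - 2*x - 1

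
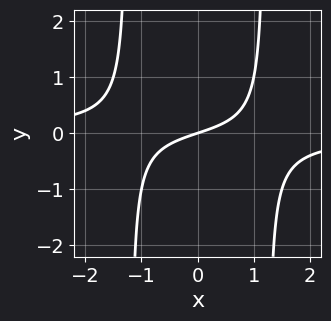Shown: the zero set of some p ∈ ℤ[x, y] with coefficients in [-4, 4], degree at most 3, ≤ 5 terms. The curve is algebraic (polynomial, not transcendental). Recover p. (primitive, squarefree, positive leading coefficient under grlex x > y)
1. The degree is 3 — the shape is more complex than any degree-2 curve.
2. Against the integer gridlines: it crosses the y-axis at the gridline y = 0; one x-axis crossing is at x = 0.
3. Together with the visible shape, these determine p as stated.

2*x^2*y + x - 3*y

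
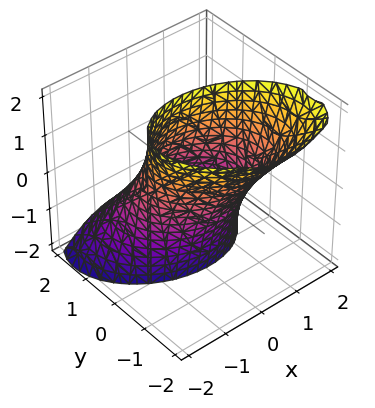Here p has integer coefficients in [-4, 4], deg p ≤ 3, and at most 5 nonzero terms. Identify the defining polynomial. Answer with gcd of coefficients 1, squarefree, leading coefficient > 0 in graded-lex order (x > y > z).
(a) Degree: no degree-1 surface has this shape, so deg p = 2.
(b) Checking where it meets the axes: no z-intercept at any integer in the box; among the integer gridlines, it crosses the y-axis at y ∈ {-1, 1}.
(c) The integer polynomial consistent with all of this is the stated p.

2*x^2 + x*y + 3*y^2 + 3*y*z - 3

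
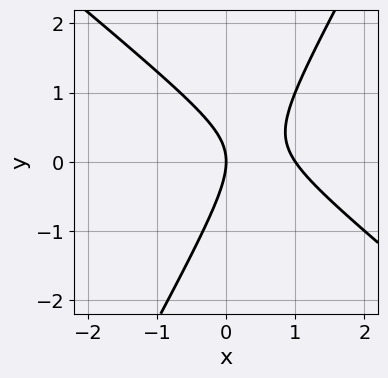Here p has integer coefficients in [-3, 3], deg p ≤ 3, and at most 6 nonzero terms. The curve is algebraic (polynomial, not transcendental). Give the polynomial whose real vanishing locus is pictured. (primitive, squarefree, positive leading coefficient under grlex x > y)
3*x^2 + 2*x*y - 2*y^2 - 3*x

deg p = 2.
Against the integer gridlines: one y-axis crossing is at y = 0; the x-axis gridline crossings are at x ∈ {0, 1}.
The integer polynomial consistent with all of this is the stated p.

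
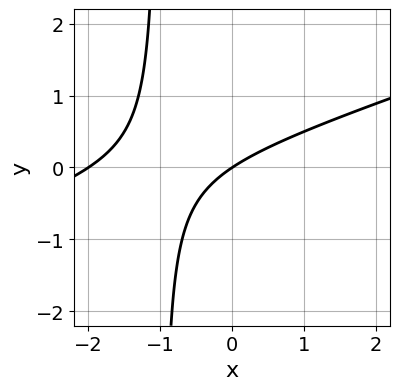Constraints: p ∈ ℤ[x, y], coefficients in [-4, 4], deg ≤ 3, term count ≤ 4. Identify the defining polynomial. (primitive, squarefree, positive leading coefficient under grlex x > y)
x^2 - 3*x*y + 2*x - 3*y

The degree is 2 — no degree-1 curve has this shape.
Observable constraints: the x-axis gridline crossings are at x ∈ {-2, 0}; it crosses the y-axis at the gridline y = 0.
Solving for integer coefficients yields p as stated.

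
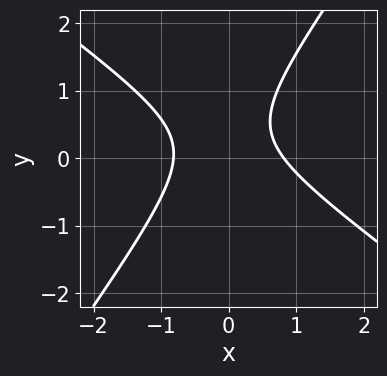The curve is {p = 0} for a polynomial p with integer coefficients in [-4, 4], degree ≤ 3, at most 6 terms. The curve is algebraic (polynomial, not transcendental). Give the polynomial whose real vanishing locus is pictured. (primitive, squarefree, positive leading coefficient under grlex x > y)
3*x^2 + 2*x*y - 3*y^2 + 2*y - 2

Degree: the shape is more complex than any degree-1 curve, so deg p = 2.
From the visible intercepts: no y-intercept at any integer in the box.
Matching integer coefficients to the picture gives p.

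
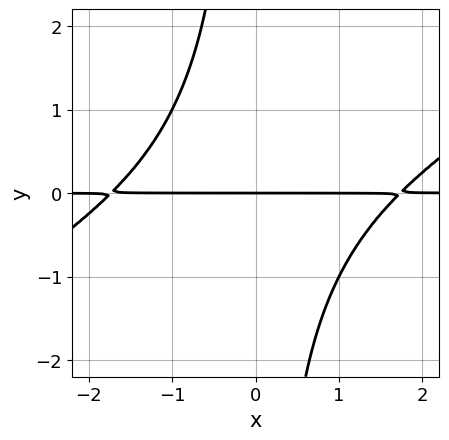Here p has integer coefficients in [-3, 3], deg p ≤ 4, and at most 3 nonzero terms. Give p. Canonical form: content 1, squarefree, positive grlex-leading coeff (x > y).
First, degree: the shape is more complex than any degree-2 curve, so deg p = 3.
Next, against the integer gridlines: it crosses the y-axis at the gridline y = 0; every point of the x-axis in the box is on the curve.
Finally, together with the visible shape, these determine p as stated.

x^2*y - 2*x*y^2 - 3*y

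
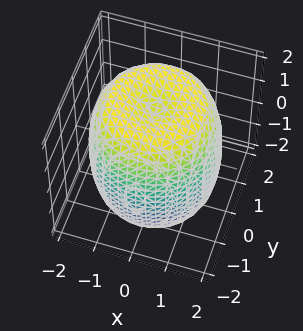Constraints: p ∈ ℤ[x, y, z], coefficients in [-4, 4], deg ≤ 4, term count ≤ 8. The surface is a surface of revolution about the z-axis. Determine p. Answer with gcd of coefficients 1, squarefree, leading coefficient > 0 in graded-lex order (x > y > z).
x^4 + 2*x^2*y^2 + y^4 - 2*x^2 - 2*y^2 + z^2 - 3

1. The degree is 4 — a generic line meets the surface in up to 4 points.
2. Symmetries: every cross-section ⟂ z is a circle, so x, y appear only via x² + y².
3. Checking where it meets the axes: a circular section at z = 0 has radius between 1 and 2.
4. The integer polynomial consistent with all of this is the stated p.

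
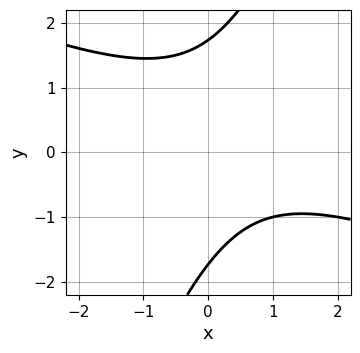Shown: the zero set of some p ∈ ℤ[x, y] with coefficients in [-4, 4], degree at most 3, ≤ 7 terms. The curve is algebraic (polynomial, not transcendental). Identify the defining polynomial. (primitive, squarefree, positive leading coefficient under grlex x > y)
(a) deg p = 2.
(b) Reading off the gridlines: the curve avoids every integer x-axis point in the box.
(c) Fitting integer coefficients to these (and the overall shape) gives p.

x^2 + 2*x*y - y^2 - x + 3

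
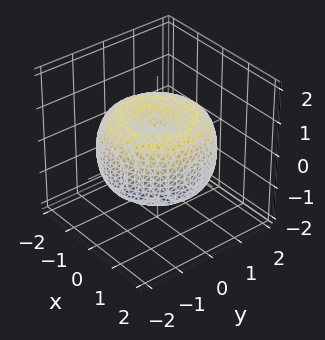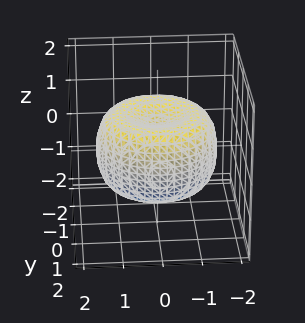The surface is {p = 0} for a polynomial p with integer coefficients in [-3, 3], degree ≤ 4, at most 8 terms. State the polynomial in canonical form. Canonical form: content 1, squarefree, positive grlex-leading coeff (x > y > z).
x^4 + 2*x^2*y^2 + y^4 - 2*x^2 - 2*y^2 + 2*z^2 - 1

(a) The degree is 4 — a generic line meets the surface in up to 4 points.
(b) Symmetries: the z-axis is an axis of rotation, so x and y enter only as x² + y².
(c) From the visible intercepts: a circular section at z = 1 has radius exactly 1.
(d) Matching integer coefficients to the picture gives p.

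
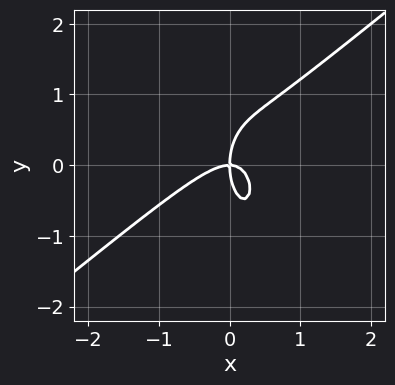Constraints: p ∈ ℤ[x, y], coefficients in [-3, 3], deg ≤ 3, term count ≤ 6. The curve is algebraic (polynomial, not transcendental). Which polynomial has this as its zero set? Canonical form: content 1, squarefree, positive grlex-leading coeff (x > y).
1. The degree is 3 — a generic line meets the curve in up to 3 points.
2. From the visible intercepts: it crosses the y-axis at the gridline y = 0; it crosses the x-axis at the gridline x = 0.
3. These observations pin down the coefficients.

3*x^3 - 3*x^2*y - y^3 + 2*x*y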